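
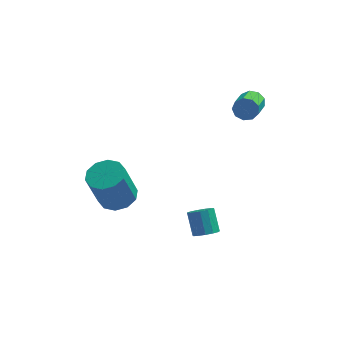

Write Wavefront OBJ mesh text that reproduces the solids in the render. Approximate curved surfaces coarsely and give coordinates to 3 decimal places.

v -2.041 0.146 -1.963
v -1.215 0.358 -1.709
v -1.653 -0.174 0.158
v -2.479 -0.386 -0.097
v -1.529 0.806 -1.655
v -1.968 0.273 0.212
v -2.039 1.002 -1.719
v -2.478 0.469 0.148
v -2.55 0.871 -1.876
v -2.988 0.339 -0.009
v -2.866 0.463 -2.067
v -3.304 -0.069 -0.2
v -2.867 -0.066 -2.218
v -3.305 -0.598 -0.351
v -2.552 -0.513 -2.272
v -2.991 -1.046 -0.405
v -2.042 -0.709 -2.208
v -2.481 -1.242 -0.341
v -1.532 -0.579 -2.051
v -1.97 -1.111 -0.184
v -1.216 -0.171 -1.86
v -1.654 -0.703 0.007
v 3.339 4.271 1.444
v 3.663 4.045 0.992
v 3.484 2.684 1.543
v 3.161 2.909 1.996
v 3.908 4.141 1.307
v 3.73 2.779 1.858
v 3.888 4.297 1.686
v 3.709 2.935 2.237
v 3.611 4.441 1.952
v 3.432 3.079 2.503
v 3.207 4.505 1.98
v 3.028 3.143 2.532
v 2.864 4.46 1.758
v 2.686 3.098 2.31
v 2.744 4.327 1.389
v 2.566 2.965 1.941
v 2.903 4.167 1.046
v 2.724 2.805 1.597
v 3.265 4.056 0.889
v 3.087 2.694 1.44
v 1.748 0.241 -4.309
v 2.318 0.421 -4.25
v 2.002 1.118 -3.313
v 1.432 0.939 -3.371
v 2.17 0.639 -4.462
v 1.854 1.336 -3.525
v 1.889 0.731 -4.625
v 1.573 1.428 -3.688
v 1.563 0.668 -4.688
v 1.247 1.365 -3.751
v 1.296 0.469 -4.63
v 0.98 1.166 -3.693
v 1.172 0.198 -4.471
v 0.856 0.895 -3.533
v 1.231 -0.059 -4.259
v 0.915 0.638 -3.322
v 1.454 -0.221 -4.064
v 1.138 0.476 -3.126
v 1.771 -0.236 -3.946
v 1.455 0.461 -3.009
v 2.08 -0.099 -3.943
v 1.764 0.598 -3.006
v 2.284 0.145 -4.056
v 1.968 0.843 -3.119
f 2 1 5
f 2 5 3
f 3 5 6
f 3 6 4
f 5 1 7
f 5 7 6
f 6 7 8
f 6 8 4
f 7 1 9
f 7 9 8
f 8 9 10
f 8 10 4
f 9 1 11
f 9 11 10
f 10 11 12
f 10 12 4
f 11 1 13
f 11 13 12
f 12 13 14
f 12 14 4
f 13 1 15
f 13 15 14
f 14 15 16
f 14 16 4
f 15 1 17
f 15 17 16
f 16 17 18
f 16 18 4
f 17 1 19
f 17 19 18
f 18 19 20
f 18 20 4
f 19 1 21
f 19 21 20
f 20 21 22
f 20 22 4
f 21 1 2
f 21 2 22
f 22 2 3
f 22 3 4
f 24 23 27
f 24 27 25
f 25 27 28
f 25 28 26
f 27 23 29
f 27 29 28
f 28 29 30
f 28 30 26
f 29 23 31
f 29 31 30
f 30 31 32
f 30 32 26
f 31 23 33
f 31 33 32
f 32 33 34
f 32 34 26
f 33 23 35
f 33 35 34
f 34 35 36
f 34 36 26
f 35 23 37
f 35 37 36
f 36 37 38
f 36 38 26
f 37 23 39
f 37 39 38
f 38 39 40
f 38 40 26
f 39 23 41
f 39 41 40
f 40 41 42
f 40 42 26
f 41 23 24
f 41 24 42
f 42 24 25
f 42 25 26
f 44 43 47
f 44 47 45
f 45 47 48
f 45 48 46
f 47 43 49
f 47 49 48
f 48 49 50
f 48 50 46
f 49 43 51
f 49 51 50
f 50 51 52
f 50 52 46
f 51 43 53
f 51 53 52
f 52 53 54
f 52 54 46
f 53 43 55
f 53 55 54
f 54 55 56
f 54 56 46
f 55 43 57
f 55 57 56
f 56 57 58
f 56 58 46
f 57 43 59
f 57 59 58
f 58 59 60
f 58 60 46
f 59 43 61
f 59 61 60
f 60 61 62
f 60 62 46
f 61 43 63
f 61 63 62
f 62 63 64
f 62 64 46
f 63 43 65
f 63 65 64
f 64 65 66
f 64 66 46
f 65 43 44
f 65 44 66
f 66 44 45
f 66 45 46



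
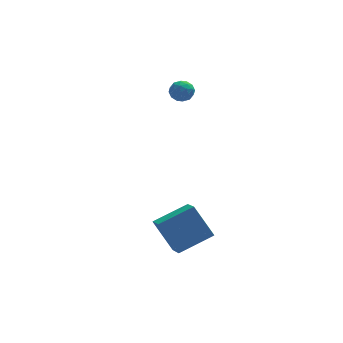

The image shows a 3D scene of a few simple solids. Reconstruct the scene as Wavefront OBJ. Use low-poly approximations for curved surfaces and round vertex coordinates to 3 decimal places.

v -1.691 -4.16 -4.456
v -2.602 -3.364 -2.74
v -1.801 -2.907 -5.095
v -2.712 -2.112 -3.378
v 0.212 -3.608 -3.702
v -0.699 -2.813 -1.985
v 0.102 -2.356 -4.34
v -0.809 -1.56 -2.624
v -0.488 4.445 2.921
v 0.042 4.05 3.244
v -0.542 3.65 2.036
v -0.012 3.255 2.359
v -0.679 3.297 2.667
v -0.646 3.789 3.214
v 0.146 3.911 2.066
v 0.179 4.403 2.613
v 0.434 3.72 2.716
v -0.076 3.341 3.087
v -0.424 4.359 2.193
v -0.934 3.98 2.564
v -0.219 4.317 3.16
v -0.281 3.383 2.12
v -0.673 3.408 2.301
v -0.362 3.175 2.491
v -0.623 4.164 3.142
v -0.311 3.932 3.333
v -0.735 3.489 2.993
v -0.189 3.768 1.947
v 0.123 3.536 2.138
v -0.138 4.525 2.789
v 0.173 4.292 2.979
v 0.235 4.211 2.287
v 0.323 3.891 3.04
v 0.292 3.424 2.52
v 0.385 3.809 2.347
v 0.404 4.098 2.669
v 0.024 3.668 3.258
v -0.008 3.201 2.738
v -0.4 3.226 2.919
v -0.381 3.515 3.24
v 0.254 3.474 2.948
v -0.492 4.499 2.542
v -0.524 4.032 2.022
v -0.119 4.185 2.04
v -0.1 4.474 2.361
v -0.792 4.276 2.76
v -0.823 3.809 2.24
v -0.904 3.602 2.611
v -0.885 3.891 2.933
v -0.754 4.226 2.332
f 2 4 1
f 5 2 1
f 1 4 3
f 3 5 1
f 2 8 4
f 6 2 5
f 6 8 2
f 4 8 3
f 7 5 3
f 3 8 7
f 7 6 5
f 8 6 7
f 9 46 25
f 46 20 49
f 25 49 14
f 46 49 25
f 9 25 21
f 25 14 26
f 21 26 10
f 25 26 21
f 9 21 30
f 21 10 31
f 30 31 16
f 21 31 30
f 9 30 42
f 30 16 45
f 42 45 19
f 30 45 42
f 9 42 46
f 42 19 50
f 46 50 20
f 42 50 46
f 10 26 37
f 26 14 40
f 37 40 18
f 26 40 37
f 14 49 27
f 49 20 48
f 27 48 13
f 49 48 27
f 20 50 47
f 50 19 43
f 47 43 11
f 50 43 47
f 19 45 44
f 45 16 32
f 44 32 15
f 45 32 44
f 16 31 36
f 31 10 33
f 36 33 17
f 31 33 36
f 12 38 24
f 38 18 39
f 24 39 13
f 38 39 24
f 12 24 22
f 24 13 23
f 22 23 11
f 24 23 22
f 12 22 29
f 22 11 28
f 29 28 15
f 22 28 29
f 12 29 34
f 29 15 35
f 34 35 17
f 29 35 34
f 12 34 38
f 34 17 41
f 38 41 18
f 34 41 38
f 13 39 27
f 39 18 40
f 27 40 14
f 39 40 27
f 11 23 47
f 23 13 48
f 47 48 20
f 23 48 47
f 15 28 44
f 28 11 43
f 44 43 19
f 28 43 44
f 17 35 36
f 35 15 32
f 36 32 16
f 35 32 36
f 18 41 37
f 41 17 33
f 37 33 10
f 41 33 37



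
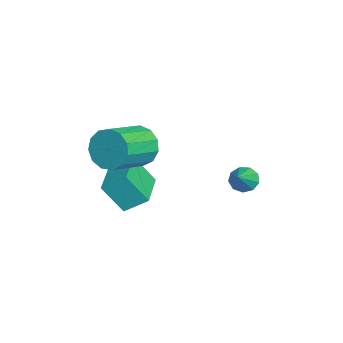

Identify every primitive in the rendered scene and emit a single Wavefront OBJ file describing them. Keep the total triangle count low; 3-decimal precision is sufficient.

v -2.744 4.036 -2.76
v -2.317 4.458 -3.158
v -1.596 3.744 -1.84
v -2.534 4.723 -2.804
v -2.849 4.666 -2.43
v -3.115 4.314 -2.21
v -3.207 3.832 -2.248
v -3.082 3.445 -2.526
v -2.799 3.334 -2.913
v -2.49 3.552 -3.229
v -2.3 3.996 -3.326
v -4.353 -2.165 -3.142
v -4.258 -1.023 -2.338
v -4.232 -1.15 -4.599
v -4.137 -0.008 -3.795
v -2.183 -2.372 -3.105
v -2.088 -1.23 -2.301
v -2.062 -1.357 -4.562
v -1.967 -0.215 -3.758
v -0.544 -0.553 0.777
v 0.038 -0.341 -0.133
v 1.586 -1.554 0.574
v 1.004 -1.767 1.483
v 0.192 0.096 0.279
v 1.74 -1.117 0.986
v 0.112 0.326 0.849
v 1.66 -0.887 1.556
v -0.176 0.278 1.396
v 1.373 -0.935 2.103
v -0.58 -0.035 1.746
v 0.968 -1.248 2.453
v -0.974 -0.512 1.788
v 0.575 -1.725 2.495
v -1.231 -1.002 1.51
v 0.318 -2.215 2.217
v -1.269 -1.35 0.998
v 0.279 -2.563 1.705
v -1.078 -1.445 0.416
v 0.47 -2.658 1.123
v -0.717 -1.257 -0.051
v 0.831 -2.47 0.656
v -0.301 -0.845 -0.256
v 1.247 -2.058 0.451
f 2 1 4
f 2 4 3
f 4 1 5
f 4 5 3
f 5 1 6
f 5 6 3
f 6 1 7
f 6 7 3
f 7 1 8
f 7 8 3
f 8 1 9
f 8 9 3
f 9 1 10
f 9 10 3
f 10 1 11
f 10 11 3
f 11 1 2
f 11 2 3
f 13 15 12
f 16 13 12
f 12 15 14
f 14 16 12
f 13 19 15
f 17 13 16
f 17 19 13
f 15 19 14
f 18 16 14
f 14 19 18
f 18 17 16
f 19 17 18
f 21 20 24
f 21 24 22
f 22 24 25
f 22 25 23
f 24 20 26
f 24 26 25
f 25 26 27
f 25 27 23
f 26 20 28
f 26 28 27
f 27 28 29
f 27 29 23
f 28 20 30
f 28 30 29
f 29 30 31
f 29 31 23
f 30 20 32
f 30 32 31
f 31 32 33
f 31 33 23
f 32 20 34
f 32 34 33
f 33 34 35
f 33 35 23
f 34 20 36
f 34 36 35
f 35 36 37
f 35 37 23
f 36 20 38
f 36 38 37
f 37 38 39
f 37 39 23
f 38 20 40
f 38 40 39
f 39 40 41
f 39 41 23
f 40 20 42
f 40 42 41
f 41 42 43
f 41 43 23
f 42 20 21
f 42 21 43
f 43 21 22
f 43 22 23



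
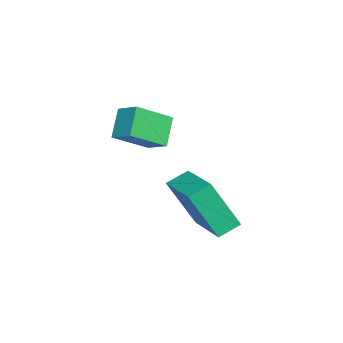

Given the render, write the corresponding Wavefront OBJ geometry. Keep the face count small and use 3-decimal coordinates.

v -1.568 -3.849 0.519
v -2.418 -3.711 1.48
v -2.346 -2.686 -0.336
v -3.196 -2.548 0.625
v -0.984 -3.152 0.935
v -1.834 -3.014 1.896
v -1.762 -1.989 0.08
v -2.612 -1.851 1.041
v 0.573 -0.81 -2.277
v 0.655 -1.79 -0.4
v 0.145 -0.116 -1.896
v 0.227 -1.096 -0.018
v 2.313 0.056 -1.902
v 2.395 -0.924 -0.024
v 1.885 0.75 -1.52
v 1.967 -0.23 0.357
f 2 4 1
f 5 2 1
f 1 4 3
f 3 5 1
f 2 8 4
f 6 2 5
f 6 8 2
f 4 8 3
f 7 5 3
f 3 8 7
f 7 6 5
f 8 6 7
f 10 12 9
f 13 10 9
f 9 12 11
f 11 13 9
f 10 16 12
f 14 10 13
f 14 16 10
f 12 16 11
f 15 13 11
f 11 16 15
f 15 14 13
f 16 14 15



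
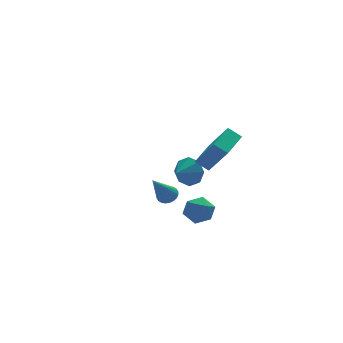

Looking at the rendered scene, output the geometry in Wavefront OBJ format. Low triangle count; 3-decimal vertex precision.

v -0.034 -4.017 3.471
v -0.618 -3.544 3.965
v -0.652 -2.968 1.735
v -1.236 -2.495 2.23
v 1.216 -2.785 3.77
v 0.632 -2.312 4.265
v 0.598 -1.736 2.035
v 0.014 -1.263 2.529
v -1.009 -0.092 -3.156
v -0.39 0.456 -3.638
v 0.17 -0.796 -2.442
v 0.789 -0.248 -2.924
v 0.227 0.141 -2.254
v -0.502 0.576 -2.696
v 0.282 -0.916 -3.384
v -0.447 -0.481 -3.826
v 0.408 -0.054 -3.779
v 0.374 0.599 -3.081
v -0.594 -0.939 -2.999
v -0.628 -0.286 -2.301
v -2.834 -2.81 0.276
v -2.581 -2.376 0.604
v -3.866 -3.47 1.944
v -2.774 -2.269 0.527
v -2.976 -2.243 0.412
v -3.157 -2.304 0.276
v -3.288 -2.442 0.14
v -3.351 -2.636 0.025
v -3.334 -2.856 -0.052
v -3.242 -3.07 -0.079
v -3.087 -3.244 -0.053
v -2.894 -3.351 0.024
v -2.692 -3.377 0.139
v -2.511 -3.316 0.275
v -2.38 -3.178 0.411
v -2.317 -2.984 0.527
v -2.334 -2.763 0.604
v -2.426 -2.55 0.631
v 0.877 4.001 -2.586
v 1.394 3.753 -1.754
v -0.117 3.379 -2.154
v 1.01 4.42 -1.677
v 0.549 4.841 -2.132
v 0.28 4.77 -2.853
v 0.361 4.248 -3.418
v 0.744 3.582 -3.495
v 1.206 3.161 -3.04
v 1.475 3.232 -2.319
f 2 4 1
f 5 2 1
f 1 4 3
f 3 5 1
f 2 8 4
f 6 2 5
f 6 8 2
f 4 8 3
f 7 5 3
f 3 8 7
f 7 6 5
f 8 6 7
f 9 20 14
f 9 14 10
f 9 10 16
f 9 16 19
f 9 19 20
f 10 14 18
f 14 20 13
f 20 19 11
f 19 16 15
f 16 10 17
f 12 18 13
f 12 13 11
f 12 11 15
f 12 15 17
f 12 17 18
f 13 18 14
f 11 13 20
f 15 11 19
f 17 15 16
f 18 17 10
f 22 21 24
f 22 24 23
f 24 21 25
f 24 25 23
f 25 21 26
f 25 26 23
f 26 21 27
f 26 27 23
f 27 21 28
f 27 28 23
f 28 21 29
f 28 29 23
f 29 21 30
f 29 30 23
f 30 21 31
f 30 31 23
f 31 21 32
f 31 32 23
f 32 21 33
f 32 33 23
f 33 21 34
f 33 34 23
f 34 21 35
f 34 35 23
f 35 21 36
f 35 36 23
f 36 21 37
f 36 37 23
f 37 21 38
f 37 38 23
f 38 21 22
f 38 22 23
f 40 39 42
f 40 42 41
f 42 39 43
f 42 43 41
f 43 39 44
f 43 44 41
f 44 39 45
f 44 45 41
f 45 39 46
f 45 46 41
f 46 39 47
f 46 47 41
f 47 39 48
f 47 48 41
f 48 39 40
f 48 40 41



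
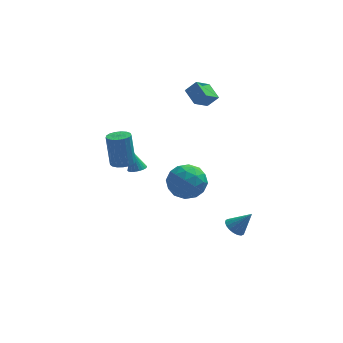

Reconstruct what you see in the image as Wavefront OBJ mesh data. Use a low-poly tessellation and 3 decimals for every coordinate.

v -1.332 3.522 -2.749
v -0.78 3.488 -2.611
v -1.628 3.918 -1.471
v -0.799 3.712 -2.684
v -0.909 3.904 -2.77
v -1.093 4.029 -2.851
v -1.318 4.067 -2.915
v -1.546 4.011 -2.95
v -1.736 3.87 -2.95
v -1.857 3.669 -2.916
v -1.887 3.442 -2.852
v -1.821 3.229 -2.771
v -1.671 3.067 -2.686
v -1.462 2.984 -2.612
v -1.23 2.993 -2.561
v -1.016 3.094 -2.543
v -0.857 3.269 -2.561
v 1.825 2.864 3.006
v 1.375 3.836 3.477
v 2.616 3.564 2.319
v 2.166 4.536 2.79
v 2.454 2.824 3.69
v 2.004 3.796 4.161
v 3.245 3.524 3.003
v 2.795 4.496 3.474
v 0.509 3.152 -3.652
v 1.647 3.626 -3.442
v 1.153 1.334 -3.038
v 2.291 1.808 -2.828
v 1.33 2.143 -2.101
v 0.931 3.267 -2.481
v 1.869 1.693 -3.999
v 1.47 2.817 -4.379
v 2.488 2.725 -3.656
v 2.154 3.003 -2.483
v 0.646 1.957 -3.997
v 0.312 2.235 -2.824
v 1.021 3.549 -3.601
v 1.779 1.411 -2.879
v 1.213 1.608 -2.452
v 1.883 1.887 -2.328
v 0.601 3.338 -3.036
v 1.27 3.617 -2.912
v 1.083 2.745 -2.124
v 1.53 1.343 -3.568
v 2.199 1.622 -3.444
v 0.917 3.073 -4.152
v 1.587 3.352 -4.028
v 1.717 2.215 -4.356
v 2.184 3.298 -3.604
v 2.563 2.229 -3.242
v 2.315 2.161 -3.931
v 2.081 2.822 -4.154
v 1.989 3.461 -2.914
v 2.367 2.393 -2.553
v 1.802 2.59 -2.125
v 1.568 3.25 -2.349
v 2.483 2.931 -3.04
v 0.433 2.567 -3.927
v 0.811 1.499 -3.566
v 1.232 1.71 -4.131
v 0.998 2.37 -4.355
v 0.237 2.731 -3.238
v 0.616 1.662 -2.876
v 0.719 2.138 -2.326
v 0.485 2.799 -2.549
v 0.317 2.029 -3.44
v 3.45 -3.908 -2.229
v 3.927 -3.631 -2.591
v 4.33 -3.992 -1.131
v 3.795 -3.399 -2.467
v 3.595 -3.268 -2.297
v 3.366 -3.264 -2.113
v 3.154 -3.388 -1.952
v 3 -3.614 -1.846
v 2.935 -3.899 -1.816
v 2.972 -4.186 -1.867
v 3.104 -4.418 -1.991
v 3.304 -4.549 -2.161
v 3.533 -4.553 -2.345
v 3.746 -4.429 -2.506
v 3.899 -4.202 -2.612
v 3.964 -3.917 -2.642
v -2.179 2.265 -1.297
v -1.505 2.518 -1.283
v -1.707 2.948 0.691
v -2.381 2.695 0.677
v -1.696 2.794 -1.363
v -1.897 3.224 0.611
v -1.997 2.949 -1.427
v -2.198 3.379 0.547
v -2.339 2.948 -1.462
v -2.541 3.377 0.512
v -2.646 2.79 -1.458
v -2.847 3.219 0.515
v -2.845 2.511 -1.418
v -3.046 2.941 0.556
v -2.892 2.177 -1.35
v -3.093 2.606 0.624
v -2.776 1.863 -1.27
v -2.977 2.292 0.704
v -2.523 1.641 -1.196
v -2.724 2.07 0.778
v -2.191 1.562 -1.145
v -2.392 1.991 0.829
v -1.857 1.644 -1.129
v -2.058 2.073 0.845
v -1.597 1.869 -1.151
v -1.798 2.298 0.823
v -1.47 2.184 -1.207
v -1.671 2.613 0.767
f 2 1 4
f 2 4 3
f 4 1 5
f 4 5 3
f 5 1 6
f 5 6 3
f 6 1 7
f 6 7 3
f 7 1 8
f 7 8 3
f 8 1 9
f 8 9 3
f 9 1 10
f 9 10 3
f 10 1 11
f 10 11 3
f 11 1 12
f 11 12 3
f 12 1 13
f 12 13 3
f 13 1 14
f 13 14 3
f 14 1 15
f 14 15 3
f 15 1 16
f 15 16 3
f 16 1 17
f 16 17 3
f 17 1 2
f 17 2 3
f 19 21 18
f 22 19 18
f 18 21 20
f 20 22 18
f 19 25 21
f 23 19 22
f 23 25 19
f 21 25 20
f 24 22 20
f 20 25 24
f 24 23 22
f 25 23 24
f 26 63 42
f 63 37 66
f 42 66 31
f 63 66 42
f 26 42 38
f 42 31 43
f 38 43 27
f 42 43 38
f 26 38 47
f 38 27 48
f 47 48 33
f 38 48 47
f 26 47 59
f 47 33 62
f 59 62 36
f 47 62 59
f 26 59 63
f 59 36 67
f 63 67 37
f 59 67 63
f 27 43 54
f 43 31 57
f 54 57 35
f 43 57 54
f 31 66 44
f 66 37 65
f 44 65 30
f 66 65 44
f 37 67 64
f 67 36 60
f 64 60 28
f 67 60 64
f 36 62 61
f 62 33 49
f 61 49 32
f 62 49 61
f 33 48 53
f 48 27 50
f 53 50 34
f 48 50 53
f 29 55 41
f 55 35 56
f 41 56 30
f 55 56 41
f 29 41 39
f 41 30 40
f 39 40 28
f 41 40 39
f 29 39 46
f 39 28 45
f 46 45 32
f 39 45 46
f 29 46 51
f 46 32 52
f 51 52 34
f 46 52 51
f 29 51 55
f 51 34 58
f 55 58 35
f 51 58 55
f 30 56 44
f 56 35 57
f 44 57 31
f 56 57 44
f 28 40 64
f 40 30 65
f 64 65 37
f 40 65 64
f 32 45 61
f 45 28 60
f 61 60 36
f 45 60 61
f 34 52 53
f 52 32 49
f 53 49 33
f 52 49 53
f 35 58 54
f 58 34 50
f 54 50 27
f 58 50 54
f 69 68 71
f 69 71 70
f 71 68 72
f 71 72 70
f 72 68 73
f 72 73 70
f 73 68 74
f 73 74 70
f 74 68 75
f 74 75 70
f 75 68 76
f 75 76 70
f 76 68 77
f 76 77 70
f 77 68 78
f 77 78 70
f 78 68 79
f 78 79 70
f 79 68 80
f 79 80 70
f 80 68 81
f 80 81 70
f 81 68 82
f 81 82 70
f 82 68 83
f 82 83 70
f 83 68 69
f 83 69 70
f 85 84 88
f 85 88 86
f 86 88 89
f 86 89 87
f 88 84 90
f 88 90 89
f 89 90 91
f 89 91 87
f 90 84 92
f 90 92 91
f 91 92 93
f 91 93 87
f 92 84 94
f 92 94 93
f 93 94 95
f 93 95 87
f 94 84 96
f 94 96 95
f 95 96 97
f 95 97 87
f 96 84 98
f 96 98 97
f 97 98 99
f 97 99 87
f 98 84 100
f 98 100 99
f 99 100 101
f 99 101 87
f 100 84 102
f 100 102 101
f 101 102 103
f 101 103 87
f 102 84 104
f 102 104 103
f 103 104 105
f 103 105 87
f 104 84 106
f 104 106 105
f 105 106 107
f 105 107 87
f 106 84 108
f 106 108 107
f 107 108 109
f 107 109 87
f 108 84 110
f 108 110 109
f 109 110 111
f 109 111 87
f 110 84 85
f 110 85 111
f 111 85 86
f 111 86 87



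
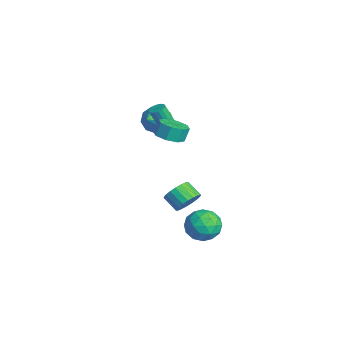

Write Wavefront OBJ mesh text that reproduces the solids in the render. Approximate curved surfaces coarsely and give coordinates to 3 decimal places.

v -2.132 -1.363 1.809
v -1.782 -0.979 2.018
v -2.019 -1.652 3.659
v -2.368 -2.037 3.451
v -2.022 -0.861 2.031
v -2.259 -1.534 3.673
v -2.288 -0.858 1.994
v -2.524 -1.532 3.635
v -2.518 -0.971 1.915
v -2.754 -1.645 3.556
v -2.659 -1.174 1.811
v -2.895 -1.848 3.452
v -2.679 -1.42 1.707
v -2.916 -2.094 3.348
v -2.574 -1.653 1.626
v -2.811 -2.327 3.268
v -2.368 -1.82 1.588
v -2.605 -2.494 3.229
v -2.108 -1.882 1.6
v -2.344 -2.556 3.241
v -1.853 -1.825 1.66
v -2.089 -2.499 3.301
v -1.662 -1.662 1.754
v -1.898 -2.336 3.396
v -1.578 -1.431 1.861
v -1.815 -2.105 3.503
v -1.622 -1.184 1.956
v -1.858 -1.858 3.598
v 2.033 -0.139 -4.062
v 3.011 0.179 -4.757
v 3.149 -1.519 -3.123
v 4.127 -1.201 -3.818
v 3.691 -0.414 -2.963
v 3.001 0.439 -3.544
v 3.159 -1.779 -4.336
v 2.469 -0.926 -4.917
v 3.707 -0.835 -4.926
v 4.036 0.009 -4.077
v 2.124 -1.349 -3.803
v 2.453 -0.505 -2.954
v 2.425 0.141 -4.492
v 3.735 -1.481 -3.388
v 3.479 -1.019 -2.886
v 4.054 -0.832 -3.294
v 2.419 0.294 -3.779
v 2.993 0.481 -4.187
v 3.393 0.132 -3.133
v 3.167 -1.821 -3.693
v 3.741 -1.634 -4.101
v 2.106 -0.508 -4.586
v 2.681 -0.321 -4.994
v 2.767 -1.472 -4.747
v 3.408 -0.268 -5
v 4.064 -1.079 -4.448
v 3.495 -1.419 -4.753
v 3.09 -0.917 -5.094
v 3.601 0.228 -4.501
v 4.257 -0.583 -3.949
v 4.001 -0.121 -3.447
v 3.595 0.381 -3.788
v 4.01 -0.368 -4.6
v 1.903 -0.757 -3.931
v 2.559 -1.568 -3.379
v 2.565 -1.721 -4.092
v 2.159 -1.219 -4.433
v 2.096 -0.261 -3.432
v 2.752 -1.072 -2.88
v 3.07 -0.423 -2.786
v 2.665 0.079 -3.127
v 2.15 -0.972 -3.28
v -0.281 -1.86 2.132
v 0.236 -1.027 1.887
v 0.078 -0.648 2.843
v -0.439 -1.48 3.088
v -0.519 -0.961 1.736
v -0.677 -0.582 2.692
v -1.135 -1.422 1.818
v -1.293 -1.043 2.773
v -1.251 -2.139 2.083
v -1.408 -1.759 3.038
v -0.798 -2.692 2.377
v -0.956 -2.313 3.333
v -0.043 -2.758 2.528
v -0.201 -2.379 3.484
v 0.573 -2.297 2.447
v 0.415 -1.918 3.402
v 0.688 -1.581 2.182
v 0.531 -1.201 3.137
v 4.245 -1.935 -0.825
v 4.882 -2.478 -0.398
v 4.012 -2.988 0.252
v 3.375 -2.445 -0.175
v 4.873 -2.165 -0.164
v 4.003 -2.675 0.486
v 4.755 -1.812 -0.045
v 3.885 -2.321 0.605
v 4.549 -1.48 -0.061
v 3.679 -1.99 0.589
v 4.291 -1.227 -0.209
v 3.42 -1.736 0.441
v 4.024 -1.096 -0.463
v 3.154 -1.606 0.187
v 3.796 -1.111 -0.78
v 2.926 -1.62 -0.13
v 3.646 -1.268 -1.105
v 2.775 -1.777 -0.455
v 3.599 -1.54 -1.381
v 2.728 -2.05 -0.731
v 3.664 -1.881 -1.561
v 2.793 -2.39 -0.911
v 3.829 -2.231 -1.614
v 2.959 -2.741 -0.964
v 4.067 -2.53 -1.531
v 3.196 -3.04 -0.881
v 4.335 -2.726 -1.325
v 3.464 -3.236 -0.675
v 4.588 -2.786 -1.033
v 3.717 -3.295 -0.383
v 4.781 -2.698 -0.705
v 3.911 -3.207 -0.055
v -4.678 -1.424 0.899
v -4.026 -0.563 0.892
v -3.302 -2.456 1.941
v -4.463 -0.544 1.487
v -5 -0.937 1.807
v -5.387 -1.558 1.703
v -5.441 -2.116 1.222
v -5.139 -2.351 0.59
v -4.62 -2.152 0.103
v -4.129 -1.612 -0.012
v -3.894 -0.985 0.3
f 2 1 5
f 2 5 3
f 3 5 6
f 3 6 4
f 5 1 7
f 5 7 6
f 6 7 8
f 6 8 4
f 7 1 9
f 7 9 8
f 8 9 10
f 8 10 4
f 9 1 11
f 9 11 10
f 10 11 12
f 10 12 4
f 11 1 13
f 11 13 12
f 12 13 14
f 12 14 4
f 13 1 15
f 13 15 14
f 14 15 16
f 14 16 4
f 15 1 17
f 15 17 16
f 16 17 18
f 16 18 4
f 17 1 19
f 17 19 18
f 18 19 20
f 18 20 4
f 19 1 21
f 19 21 20
f 20 21 22
f 20 22 4
f 21 1 23
f 21 23 22
f 22 23 24
f 22 24 4
f 23 1 25
f 23 25 24
f 24 25 26
f 24 26 4
f 25 1 27
f 25 27 26
f 26 27 28
f 26 28 4
f 27 1 2
f 27 2 28
f 28 2 3
f 28 3 4
f 29 66 45
f 66 40 69
f 45 69 34
f 66 69 45
f 29 45 41
f 45 34 46
f 41 46 30
f 45 46 41
f 29 41 50
f 41 30 51
f 50 51 36
f 41 51 50
f 29 50 62
f 50 36 65
f 62 65 39
f 50 65 62
f 29 62 66
f 62 39 70
f 66 70 40
f 62 70 66
f 30 46 57
f 46 34 60
f 57 60 38
f 46 60 57
f 34 69 47
f 69 40 68
f 47 68 33
f 69 68 47
f 40 70 67
f 70 39 63
f 67 63 31
f 70 63 67
f 39 65 64
f 65 36 52
f 64 52 35
f 65 52 64
f 36 51 56
f 51 30 53
f 56 53 37
f 51 53 56
f 32 58 44
f 58 38 59
f 44 59 33
f 58 59 44
f 32 44 42
f 44 33 43
f 42 43 31
f 44 43 42
f 32 42 49
f 42 31 48
f 49 48 35
f 42 48 49
f 32 49 54
f 49 35 55
f 54 55 37
f 49 55 54
f 32 54 58
f 54 37 61
f 58 61 38
f 54 61 58
f 33 59 47
f 59 38 60
f 47 60 34
f 59 60 47
f 31 43 67
f 43 33 68
f 67 68 40
f 43 68 67
f 35 48 64
f 48 31 63
f 64 63 39
f 48 63 64
f 37 55 56
f 55 35 52
f 56 52 36
f 55 52 56
f 38 61 57
f 61 37 53
f 57 53 30
f 61 53 57
f 72 71 75
f 72 75 73
f 73 75 76
f 73 76 74
f 75 71 77
f 75 77 76
f 76 77 78
f 76 78 74
f 77 71 79
f 77 79 78
f 78 79 80
f 78 80 74
f 79 71 81
f 79 81 80
f 80 81 82
f 80 82 74
f 81 71 83
f 81 83 82
f 82 83 84
f 82 84 74
f 83 71 85
f 83 85 84
f 84 85 86
f 84 86 74
f 85 71 87
f 85 87 86
f 86 87 88
f 86 88 74
f 87 71 72
f 87 72 88
f 88 72 73
f 88 73 74
f 90 89 93
f 90 93 91
f 91 93 94
f 91 94 92
f 93 89 95
f 93 95 94
f 94 95 96
f 94 96 92
f 95 89 97
f 95 97 96
f 96 97 98
f 96 98 92
f 97 89 99
f 97 99 98
f 98 99 100
f 98 100 92
f 99 89 101
f 99 101 100
f 100 101 102
f 100 102 92
f 101 89 103
f 101 103 102
f 102 103 104
f 102 104 92
f 103 89 105
f 103 105 104
f 104 105 106
f 104 106 92
f 105 89 107
f 105 107 106
f 106 107 108
f 106 108 92
f 107 89 109
f 107 109 108
f 108 109 110
f 108 110 92
f 109 89 111
f 109 111 110
f 110 111 112
f 110 112 92
f 111 89 113
f 111 113 112
f 112 113 114
f 112 114 92
f 113 89 115
f 113 115 114
f 114 115 116
f 114 116 92
f 115 89 117
f 115 117 116
f 116 117 118
f 116 118 92
f 117 89 119
f 117 119 118
f 118 119 120
f 118 120 92
f 119 89 90
f 119 90 120
f 120 90 91
f 120 91 92
f 122 121 124
f 122 124 123
f 124 121 125
f 124 125 123
f 125 121 126
f 125 126 123
f 126 121 127
f 126 127 123
f 127 121 128
f 127 128 123
f 128 121 129
f 128 129 123
f 129 121 130
f 129 130 123
f 130 121 131
f 130 131 123
f 131 121 122
f 131 122 123



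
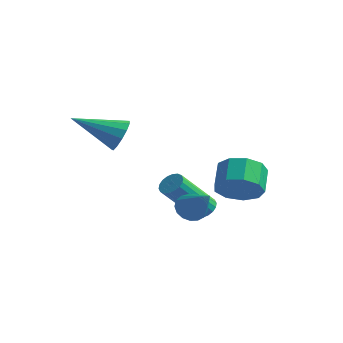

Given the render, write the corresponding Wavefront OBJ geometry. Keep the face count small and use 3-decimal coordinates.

v 2.066 -0.762 -2.261
v 2.49 -1.116 -1.501
v 2.058 -0.252 -0.858
v 1.634 0.102 -1.619
v 2.881 -0.7 -1.797
v 2.449 0.164 -1.154
v 2.891 -0.313 -2.31
v 2.458 0.551 -1.667
v 2.515 -0.136 -2.801
v 2.082 0.728 -2.158
v 1.929 -0.252 -3.039
v 1.497 0.612 -2.396
v 1.407 -0.606 -2.913
v 0.975 0.257 -2.271
v 1.194 -1.034 -2.483
v 0.762 -0.17 -1.84
v 1.389 -1.334 -1.948
v 0.957 -0.47 -1.306
v 1.9 -1.366 -1.56
v 1.468 -0.502 -0.918
v -1.696 -2.789 0.248
v -1.213 -3.081 0.742
v -3.184 -3.791 1.112
v -1.356 -2.722 0.913
v -1.607 -2.384 0.873
v -1.886 -2.175 0.634
v -2.105 -2.161 0.273
v -2.194 -2.347 -0.096
v -2.126 -2.673 -0.356
v -1.921 -3.036 -0.424
v -1.644 -3.321 -0.278
v -1.385 -3.437 0.034
v -1.224 -3.348 0.414
v 1.676 -3.237 -2.276
v 1.91 -3.636 -2.703
v 2.804 -3.743 -1.184
v 2.067 -3.383 -2.748
v 2.134 -3.096 -2.684
v 2.097 -2.841 -2.528
v 1.963 -2.677 -2.313
v 1.763 -2.641 -2.09
v 1.543 -2.742 -1.91
v 1.354 -2.956 -1.813
v 1.238 -3.234 -1.823
v 1.223 -3.513 -1.936
v 1.311 -3.729 -2.128
v 1.483 -3.832 -2.353
v 1.699 -3.798 -2.561
v 0.669 -0.915 -3.531
v 1.079 -0.73 -3.231
v 0.48 -2.001 -1.63
v 0.071 -2.185 -1.929
v 0.901 -0.578 -3.177
v 0.302 -1.849 -1.576
v 0.677 -0.493 -3.193
v 0.078 -1.764 -1.592
v 0.451 -0.491 -3.276
v -0.148 -1.762 -1.675
v 0.269 -0.573 -3.409
v -0.33 -1.844 -1.808
v 0.166 -0.723 -3.567
v -0.433 -1.994 -1.966
v 0.162 -0.911 -3.717
v -0.436 -2.181 -2.116
v 0.26 -1.099 -3.83
v -0.339 -2.37 -2.229
v 0.438 -1.251 -3.884
v -0.161 -2.522 -2.283
v 0.662 -1.336 -3.868
v 0.063 -2.607 -2.267
v 0.888 -1.338 -3.785
v 0.289 -2.609 -2.184
v 1.07 -1.256 -3.652
v 0.471 -2.527 -2.051
v 1.173 -1.106 -3.494
v 0.574 -2.377 -1.893
v 1.176 -0.919 -3.344
v 0.578 -2.189 -1.743
f 2 1 5
f 2 5 3
f 3 5 6
f 3 6 4
f 5 1 7
f 5 7 6
f 6 7 8
f 6 8 4
f 7 1 9
f 7 9 8
f 8 9 10
f 8 10 4
f 9 1 11
f 9 11 10
f 10 11 12
f 10 12 4
f 11 1 13
f 11 13 12
f 12 13 14
f 12 14 4
f 13 1 15
f 13 15 14
f 14 15 16
f 14 16 4
f 15 1 17
f 15 17 16
f 16 17 18
f 16 18 4
f 17 1 19
f 17 19 18
f 18 19 20
f 18 20 4
f 19 1 2
f 19 2 20
f 20 2 3
f 20 3 4
f 22 21 24
f 22 24 23
f 24 21 25
f 24 25 23
f 25 21 26
f 25 26 23
f 26 21 27
f 26 27 23
f 27 21 28
f 27 28 23
f 28 21 29
f 28 29 23
f 29 21 30
f 29 30 23
f 30 21 31
f 30 31 23
f 31 21 32
f 31 32 23
f 32 21 33
f 32 33 23
f 33 21 22
f 33 22 23
f 35 34 37
f 35 37 36
f 37 34 38
f 37 38 36
f 38 34 39
f 38 39 36
f 39 34 40
f 39 40 36
f 40 34 41
f 40 41 36
f 41 34 42
f 41 42 36
f 42 34 43
f 42 43 36
f 43 34 44
f 43 44 36
f 44 34 45
f 44 45 36
f 45 34 46
f 45 46 36
f 46 34 47
f 46 47 36
f 47 34 48
f 47 48 36
f 48 34 35
f 48 35 36
f 50 49 53
f 50 53 51
f 51 53 54
f 51 54 52
f 53 49 55
f 53 55 54
f 54 55 56
f 54 56 52
f 55 49 57
f 55 57 56
f 56 57 58
f 56 58 52
f 57 49 59
f 57 59 58
f 58 59 60
f 58 60 52
f 59 49 61
f 59 61 60
f 60 61 62
f 60 62 52
f 61 49 63
f 61 63 62
f 62 63 64
f 62 64 52
f 63 49 65
f 63 65 64
f 64 65 66
f 64 66 52
f 65 49 67
f 65 67 66
f 66 67 68
f 66 68 52
f 67 49 69
f 67 69 68
f 68 69 70
f 68 70 52
f 69 49 71
f 69 71 70
f 70 71 72
f 70 72 52
f 71 49 73
f 71 73 72
f 72 73 74
f 72 74 52
f 73 49 75
f 73 75 74
f 74 75 76
f 74 76 52
f 75 49 77
f 75 77 76
f 76 77 78
f 76 78 52
f 77 49 50
f 77 50 78
f 78 50 51
f 78 51 52



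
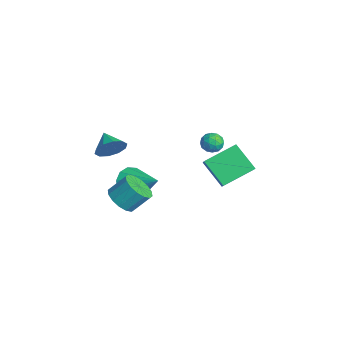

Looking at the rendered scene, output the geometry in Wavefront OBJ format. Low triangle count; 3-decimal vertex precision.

v -0.481 -2.861 2.448
v -0.183 -3.364 3.106
v -1.579 -2.879 2.932
v -0.127 -2.844 3.253
v -0.205 -2.33 3.093
v -0.39 -2.019 2.687
v -0.609 -2.03 2.189
v -0.779 -2.358 1.791
v -0.835 -2.878 1.643
v -0.756 -3.392 1.803
v -0.572 -3.703 2.209
v -0.353 -3.692 2.707
v 0.986 -2.84 -0.47
v 1.805 -3.231 -0.265
v 1.993 -2.33 0.696
v 1.174 -1.94 0.49
v 1.905 -2.897 -0.597
v 2.094 -1.997 0.364
v 1.76 -2.549 -0.895
v 1.948 -1.648 0.065
v 1.407 -2.278 -1.08
v 1.595 -1.378 -0.119
v 0.941 -2.158 -1.101
v 1.13 -1.258 -0.14
v 0.488 -2.221 -0.953
v 0.676 -1.321 0.007
v 0.167 -2.45 -0.676
v 0.355 -1.549 0.285
v 0.066 -2.783 -0.344
v 0.255 -1.883 0.617
v 0.212 -3.132 -0.045
v 0.4 -2.231 0.915
v 0.565 -3.402 0.139
v 0.753 -2.502 1.1
v 1.03 -3.522 0.16
v 1.219 -2.622 1.121
v 1.484 -3.459 0.013
v 1.672 -2.559 0.973
v -1.551 2.536 -0.796
v -0.646 2.264 0.022
v -1.696 4.376 -0.026
v -0.791 4.104 0.793
v -0.289 3.136 -1.993
v 0.616 2.864 -1.174
v -0.434 4.976 -1.222
v 0.471 4.704 -0.404
v -2.811 3.357 -0.023
v -2.536 3.769 0.448
v -1.844 2.831 -0.128
v -1.569 3.243 0.343
v -2.041 2.784 0.525
v -2.638 3.109 0.59
v -1.742 3.491 -0.27
v -2.339 3.816 -0.205
v -1.875 3.852 0.295
v -2.06 3.415 0.786
v -2.32 3.185 -0.466
v -2.505 2.748 0.025
v -2.758 3.609 0.222
v -1.622 2.991 0.098
v -1.899 2.721 0.206
v -1.737 2.963 0.482
v -2.819 3.221 0.305
v -2.657 3.463 0.582
v -2.366 2.884 0.628
v -1.723 3.137 -0.262
v -1.561 3.379 0.015
v -2.643 3.637 -0.162
v -2.481 3.879 0.114
v -2.014 3.716 -0.308
v -2.208 3.9 0.408
v -1.64 3.591 0.347
v -1.741 3.737 -0.014
v -2.093 3.928 0.024
v -2.317 3.643 0.697
v -1.748 3.334 0.636
v -2.026 3.064 0.743
v -2.377 3.255 0.781
v -1.928 3.692 0.607
v -2.632 3.266 -0.316
v -2.063 2.957 -0.377
v -2.003 3.345 -0.461
v -2.354 3.536 -0.423
v -2.74 3.009 -0.027
v -2.172 2.7 -0.088
v -2.287 2.672 0.296
v -2.639 2.863 0.334
v -2.452 2.908 -0.287
v -2.239 -1.174 -2.05
v -1.522 -1.892 -2.447
v -0.701 -0.266 -0.91
v -1.519 -1.414 -2.832
v -1.744 -0.86 -2.969
v -2.127 -0.405 -2.814
v -2.545 -0.194 -2.417
v -2.867 -0.295 -1.904
v -2.989 -0.674 -1.437
v -2.873 -1.213 -1.164
v -2.556 -1.739 -1.174
v -2.139 -2.085 -1.461
v -1.753 -2.143 -1.936
f 2 1 4
f 2 4 3
f 4 1 5
f 4 5 3
f 5 1 6
f 5 6 3
f 6 1 7
f 6 7 3
f 7 1 8
f 7 8 3
f 8 1 9
f 8 9 3
f 9 1 10
f 9 10 3
f 10 1 11
f 10 11 3
f 11 1 12
f 11 12 3
f 12 1 2
f 12 2 3
f 14 13 17
f 14 17 15
f 15 17 18
f 15 18 16
f 17 13 19
f 17 19 18
f 18 19 20
f 18 20 16
f 19 13 21
f 19 21 20
f 20 21 22
f 20 22 16
f 21 13 23
f 21 23 22
f 22 23 24
f 22 24 16
f 23 13 25
f 23 25 24
f 24 25 26
f 24 26 16
f 25 13 27
f 25 27 26
f 26 27 28
f 26 28 16
f 27 13 29
f 27 29 28
f 28 29 30
f 28 30 16
f 29 13 31
f 29 31 30
f 30 31 32
f 30 32 16
f 31 13 33
f 31 33 32
f 32 33 34
f 32 34 16
f 33 13 35
f 33 35 34
f 34 35 36
f 34 36 16
f 35 13 37
f 35 37 36
f 36 37 38
f 36 38 16
f 37 13 14
f 37 14 38
f 38 14 15
f 38 15 16
f 40 42 39
f 43 40 39
f 39 42 41
f 41 43 39
f 40 46 42
f 44 40 43
f 44 46 40
f 42 46 41
f 45 43 41
f 41 46 45
f 45 44 43
f 46 44 45
f 47 84 63
f 84 58 87
f 63 87 52
f 84 87 63
f 47 63 59
f 63 52 64
f 59 64 48
f 63 64 59
f 47 59 68
f 59 48 69
f 68 69 54
f 59 69 68
f 47 68 80
f 68 54 83
f 80 83 57
f 68 83 80
f 47 80 84
f 80 57 88
f 84 88 58
f 80 88 84
f 48 64 75
f 64 52 78
f 75 78 56
f 64 78 75
f 52 87 65
f 87 58 86
f 65 86 51
f 87 86 65
f 58 88 85
f 88 57 81
f 85 81 49
f 88 81 85
f 57 83 82
f 83 54 70
f 82 70 53
f 83 70 82
f 54 69 74
f 69 48 71
f 74 71 55
f 69 71 74
f 50 76 62
f 76 56 77
f 62 77 51
f 76 77 62
f 50 62 60
f 62 51 61
f 60 61 49
f 62 61 60
f 50 60 67
f 60 49 66
f 67 66 53
f 60 66 67
f 50 67 72
f 67 53 73
f 72 73 55
f 67 73 72
f 50 72 76
f 72 55 79
f 76 79 56
f 72 79 76
f 51 77 65
f 77 56 78
f 65 78 52
f 77 78 65
f 49 61 85
f 61 51 86
f 85 86 58
f 61 86 85
f 53 66 82
f 66 49 81
f 82 81 57
f 66 81 82
f 55 73 74
f 73 53 70
f 74 70 54
f 73 70 74
f 56 79 75
f 79 55 71
f 75 71 48
f 79 71 75
f 90 89 92
f 90 92 91
f 92 89 93
f 92 93 91
f 93 89 94
f 93 94 91
f 94 89 95
f 94 95 91
f 95 89 96
f 95 96 91
f 96 89 97
f 96 97 91
f 97 89 98
f 97 98 91
f 98 89 99
f 98 99 91
f 99 89 100
f 99 100 91
f 100 89 101
f 100 101 91
f 101 89 90
f 101 90 91



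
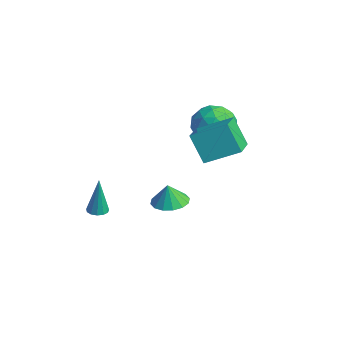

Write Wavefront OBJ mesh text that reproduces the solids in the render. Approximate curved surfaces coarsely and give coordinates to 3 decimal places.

v -1.196 -2.407 -3.554
v -0.649 -2.348 -3.574
v -1.124 -2.333 -1.426
v -0.768 -2.062 -3.58
v -1.023 -1.885 -3.578
v -1.333 -1.875 -3.568
v -1.599 -2.033 -3.553
v -1.737 -2.31 -3.539
v -1.703 -2.618 -3.529
v -1.508 -2.859 -3.528
v -1.214 -2.956 -3.534
v -0.914 -2.88 -3.547
v -0.704 -2.653 -3.562
v 1.334 0.207 -2.216
v 2.039 0.824 -2.138
v 1.326 0.073 -1.084
v 1.633 1.092 -2.109
v 1.148 1.122 -2.109
v 0.712 0.908 -2.137
v 0.443 0.505 -2.187
v 0.413 0.023 -2.244
v 0.629 -0.41 -2.294
v 1.034 -0.678 -2.323
v 1.52 -0.708 -2.323
v 1.956 -0.494 -2.295
v 2.225 -0.091 -2.245
v 2.255 0.391 -2.188
v 3.51 0.09 3.453
v 4.319 1.578 4.223
v 1.936 1.283 2.801
v 2.745 2.771 3.571
v 4.335 0.389 2.009
v 5.144 1.877 2.779
v 2.761 1.582 1.357
v 3.57 3.07 2.127
v 0.185 2.214 2.501
v 0.563 2.831 1.572
v 1.937 2.269 3.248
v 2.315 2.886 2.319
v 1.574 3.378 3.091
v 0.491 3.344 2.629
v 2.009 1.756 2.191
v 0.926 1.722 1.729
v 1.689 2.548 1.38
v 1.421 3.55 1.936
v 1.079 1.55 2.884
v 0.811 2.552 3.44
v 0.22 2.518 1.971
v 2.28 2.582 2.849
v 1.845 2.872 3.303
v 2.066 3.234 2.756
v 0.178 2.819 2.592
v 0.4 3.182 2.046
v 0.994 3.504 2.939
v 2.1 1.918 2.774
v 2.322 2.281 2.228
v 0.434 1.866 2.064
v 0.655 2.228 1.517
v 1.506 1.596 1.881
v 1.104 2.714 1.312
v 2.134 2.746 1.751
v 1.954 2.082 1.676
v 1.318 2.062 1.404
v 0.946 3.303 1.638
v 1.976 3.335 2.078
v 1.541 3.625 2.531
v 0.904 3.605 2.26
v 1.609 3.136 1.526
v 0.524 1.765 2.742
v 1.554 1.797 3.182
v 1.596 1.495 2.56
v 0.959 1.475 2.289
v 0.366 2.354 3.069
v 1.396 2.386 3.508
v 1.182 3.038 3.416
v 0.546 3.018 3.144
v 0.891 1.964 3.294
f 2 1 4
f 2 4 3
f 4 1 5
f 4 5 3
f 5 1 6
f 5 6 3
f 6 1 7
f 6 7 3
f 7 1 8
f 7 8 3
f 8 1 9
f 8 9 3
f 9 1 10
f 9 10 3
f 10 1 11
f 10 11 3
f 11 1 12
f 11 12 3
f 12 1 13
f 12 13 3
f 13 1 2
f 13 2 3
f 15 14 17
f 15 17 16
f 17 14 18
f 17 18 16
f 18 14 19
f 18 19 16
f 19 14 20
f 19 20 16
f 20 14 21
f 20 21 16
f 21 14 22
f 21 22 16
f 22 14 23
f 22 23 16
f 23 14 24
f 23 24 16
f 24 14 25
f 24 25 16
f 25 14 26
f 25 26 16
f 26 14 27
f 26 27 16
f 27 14 15
f 27 15 16
f 29 31 28
f 32 29 28
f 28 31 30
f 30 32 28
f 29 35 31
f 33 29 32
f 33 35 29
f 31 35 30
f 34 32 30
f 30 35 34
f 34 33 32
f 35 33 34
f 36 73 52
f 73 47 76
f 52 76 41
f 73 76 52
f 36 52 48
f 52 41 53
f 48 53 37
f 52 53 48
f 36 48 57
f 48 37 58
f 57 58 43
f 48 58 57
f 36 57 69
f 57 43 72
f 69 72 46
f 57 72 69
f 36 69 73
f 69 46 77
f 73 77 47
f 69 77 73
f 37 53 64
f 53 41 67
f 64 67 45
f 53 67 64
f 41 76 54
f 76 47 75
f 54 75 40
f 76 75 54
f 47 77 74
f 77 46 70
f 74 70 38
f 77 70 74
f 46 72 71
f 72 43 59
f 71 59 42
f 72 59 71
f 43 58 63
f 58 37 60
f 63 60 44
f 58 60 63
f 39 65 51
f 65 45 66
f 51 66 40
f 65 66 51
f 39 51 49
f 51 40 50
f 49 50 38
f 51 50 49
f 39 49 56
f 49 38 55
f 56 55 42
f 49 55 56
f 39 56 61
f 56 42 62
f 61 62 44
f 56 62 61
f 39 61 65
f 61 44 68
f 65 68 45
f 61 68 65
f 40 66 54
f 66 45 67
f 54 67 41
f 66 67 54
f 38 50 74
f 50 40 75
f 74 75 47
f 50 75 74
f 42 55 71
f 55 38 70
f 71 70 46
f 55 70 71
f 44 62 63
f 62 42 59
f 63 59 43
f 62 59 63
f 45 68 64
f 68 44 60
f 64 60 37
f 68 60 64



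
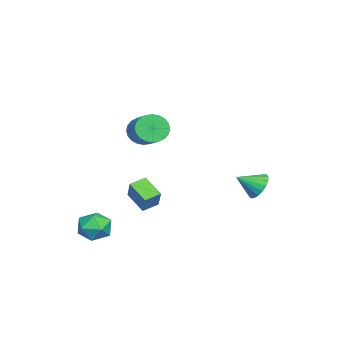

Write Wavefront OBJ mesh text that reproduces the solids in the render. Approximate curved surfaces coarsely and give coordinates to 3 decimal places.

v -2.431 -2.444 -4.437
v -3.225 -3.57 -3.529
v -3.177 -1.669 -4.128
v -3.971 -2.795 -3.22
v -1.509 -2.065 -3.16
v -2.303 -3.191 -2.252
v -2.255 -1.29 -2.851
v -3.049 -2.416 -1.943
v 2.583 -3.246 -3.582
v 3.574 -2.833 -3.954
v 3.466 -4.647 -2.786
v 4.457 -4.234 -3.158
v 3.878 -3.681 -2.353
v 3.332 -2.815 -2.844
v 3.708 -4.665 -3.896
v 3.162 -3.799 -4.387
v 4.269 -3.71 -4.148
v 4.374 -3.102 -3.194
v 2.666 -4.378 -3.546
v 2.771 -3.77 -2.592
v -3.679 4.27 -2.292
v -2.926 4.855 -1.93
v -3.121 3.03 -1.448
v -3.256 4.915 -1.624
v -3.67 4.847 -1.451
v -4.086 4.664 -1.444
v -4.421 4.404 -1.605
v -4.609 4.117 -1.903
v -4.613 3.86 -2.277
v -4.432 3.684 -2.654
v -4.101 3.625 -2.96
v -3.687 3.693 -3.133
v -3.272 3.875 -3.14
v -2.937 4.136 -2.979
v -2.749 4.423 -2.682
v -2.745 4.68 -2.307
v 0.95 -1.509 3.326
v 1.6 -2.059 2.763
v 2.939 -1.22 3.492
v 2.29 -0.671 4.054
v 1.535 -1.747 2.524
v 2.874 -0.909 3.253
v 1.381 -1.399 2.408
v 2.72 -0.561 3.136
v 1.161 -1.068 2.431
v 2.501 -0.23 3.159
v 0.909 -0.804 2.59
v 2.249 0.034 3.318
v 0.664 -0.647 2.861
v 2.003 0.191 3.59
v 0.462 -0.622 3.203
v 1.801 0.216 3.932
v 0.334 -0.732 3.564
v 1.674 0.107 4.292
v 0.301 -0.96 3.888
v 1.64 -0.121 4.617
v 0.366 -1.271 4.127
v 1.705 -0.433 4.856
v 0.52 -1.619 4.244
v 1.859 -0.781 4.972
v 0.739 -1.95 4.221
v 2.079 -1.112 4.949
v 0.991 -2.214 4.062
v 2.331 -1.376 4.79
v 1.237 -2.371 3.79
v 2.576 -1.533 4.519
v 1.439 -2.396 3.448
v 2.778 -1.558 4.177
v 1.566 -2.287 3.088
v 2.906 -1.448 3.816
f 2 4 1
f 5 2 1
f 1 4 3
f 3 5 1
f 2 8 4
f 6 2 5
f 6 8 2
f 4 8 3
f 7 5 3
f 3 8 7
f 7 6 5
f 8 6 7
f 9 20 14
f 9 14 10
f 9 10 16
f 9 16 19
f 9 19 20
f 10 14 18
f 14 20 13
f 20 19 11
f 19 16 15
f 16 10 17
f 12 18 13
f 12 13 11
f 12 11 15
f 12 15 17
f 12 17 18
f 13 18 14
f 11 13 20
f 15 11 19
f 17 15 16
f 18 17 10
f 22 21 24
f 22 24 23
f 24 21 25
f 24 25 23
f 25 21 26
f 25 26 23
f 26 21 27
f 26 27 23
f 27 21 28
f 27 28 23
f 28 21 29
f 28 29 23
f 29 21 30
f 29 30 23
f 30 21 31
f 30 31 23
f 31 21 32
f 31 32 23
f 32 21 33
f 32 33 23
f 33 21 34
f 33 34 23
f 34 21 35
f 34 35 23
f 35 21 36
f 35 36 23
f 36 21 22
f 36 22 23
f 38 37 41
f 38 41 39
f 39 41 42
f 39 42 40
f 41 37 43
f 41 43 42
f 42 43 44
f 42 44 40
f 43 37 45
f 43 45 44
f 44 45 46
f 44 46 40
f 45 37 47
f 45 47 46
f 46 47 48
f 46 48 40
f 47 37 49
f 47 49 48
f 48 49 50
f 48 50 40
f 49 37 51
f 49 51 50
f 50 51 52
f 50 52 40
f 51 37 53
f 51 53 52
f 52 53 54
f 52 54 40
f 53 37 55
f 53 55 54
f 54 55 56
f 54 56 40
f 55 37 57
f 55 57 56
f 56 57 58
f 56 58 40
f 57 37 59
f 57 59 58
f 58 59 60
f 58 60 40
f 59 37 61
f 59 61 60
f 60 61 62
f 60 62 40
f 61 37 63
f 61 63 62
f 62 63 64
f 62 64 40
f 63 37 65
f 63 65 64
f 64 65 66
f 64 66 40
f 65 37 67
f 65 67 66
f 66 67 68
f 66 68 40
f 67 37 69
f 67 69 68
f 68 69 70
f 68 70 40
f 69 37 38
f 69 38 70
f 70 38 39
f 70 39 40



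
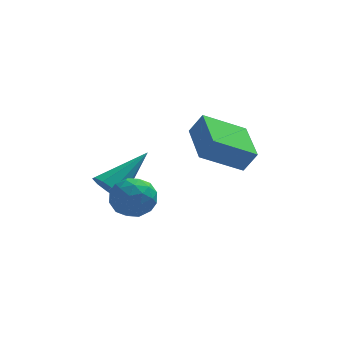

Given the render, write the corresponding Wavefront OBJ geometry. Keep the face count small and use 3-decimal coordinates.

v 3.97 0.865 -0.46
v 2.394 0.566 0.441
v 3.766 2.784 -0.178
v 2.19 2.484 0.723
v 4.45 0.796 0.357
v 2.874 0.496 1.258
v 4.246 2.714 0.639
v 2.67 2.415 1.54
v -0.781 -0.135 -0.586
v -0.446 0.068 -1.178
v 0.641 0.875 0.566
v -0.78 0.398 -1.055
v -1.115 0.478 -0.712
v -1.293 0.272 -0.31
v -1.232 -0.125 -0.038
v -0.959 -0.527 -0.021
v -0.603 -0.746 -0.269
v -0.33 -0.678 -0.665
v -0.268 -0.357 -1.024
v -0.039 -0.779 0.071
v 0.611 -1.314 0.303
v -0.571 -1.786 -0.763
v 0.079 -2.321 -0.531
v -0.534 -2.101 0.051
v -0.205 -1.478 0.566
v 0.245 -1.622 -1.026
v 0.574 -0.999 -0.511
v 0.786 -1.835 -0.375
v 0.305 -2.131 0.29
v -0.265 -0.969 -0.75
v -0.746 -1.265 -0.085
v 0.333 -0.958 0.26
v -0.293 -2.142 -0.72
v -0.653 -2.013 -0.378
v -0.271 -2.327 -0.242
v -0.147 -1.054 0.415
v 0.235 -1.369 0.551
v -0.438 -1.831 0.403
v -0.195 -1.731 -1.011
v 0.187 -2.046 -0.875
v 0.311 -0.773 -0.218
v 0.693 -1.087 -0.082
v 0.478 -1.269 -0.863
v 0.818 -1.578 -0.002
v 0.505 -2.171 -0.492
v 0.602 -1.76 -0.783
v 0.796 -1.394 -0.48
v 0.535 -1.752 0.389
v 0.222 -2.345 -0.101
v -0.138 -2.215 0.241
v 0.055 -1.849 0.543
v 0.638 -2.059 -0.009
v -0.182 -0.755 -0.359
v -0.495 -1.348 -0.849
v -0.015 -1.251 -1.003
v 0.178 -0.885 -0.701
v -0.465 -0.929 0.032
v -0.778 -1.522 -0.458
v -0.756 -1.706 0.02
v -0.562 -1.34 0.323
v -0.598 -1.041 -0.451
f 2 4 1
f 5 2 1
f 1 4 3
f 3 5 1
f 2 8 4
f 6 2 5
f 6 8 2
f 4 8 3
f 7 5 3
f 3 8 7
f 7 6 5
f 8 6 7
f 10 9 12
f 10 12 11
f 12 9 13
f 12 13 11
f 13 9 14
f 13 14 11
f 14 9 15
f 14 15 11
f 15 9 16
f 15 16 11
f 16 9 17
f 16 17 11
f 17 9 18
f 17 18 11
f 18 9 19
f 18 19 11
f 19 9 10
f 19 10 11
f 20 57 36
f 57 31 60
f 36 60 25
f 57 60 36
f 20 36 32
f 36 25 37
f 32 37 21
f 36 37 32
f 20 32 41
f 32 21 42
f 41 42 27
f 32 42 41
f 20 41 53
f 41 27 56
f 53 56 30
f 41 56 53
f 20 53 57
f 53 30 61
f 57 61 31
f 53 61 57
f 21 37 48
f 37 25 51
f 48 51 29
f 37 51 48
f 25 60 38
f 60 31 59
f 38 59 24
f 60 59 38
f 31 61 58
f 61 30 54
f 58 54 22
f 61 54 58
f 30 56 55
f 56 27 43
f 55 43 26
f 56 43 55
f 27 42 47
f 42 21 44
f 47 44 28
f 42 44 47
f 23 49 35
f 49 29 50
f 35 50 24
f 49 50 35
f 23 35 33
f 35 24 34
f 33 34 22
f 35 34 33
f 23 33 40
f 33 22 39
f 40 39 26
f 33 39 40
f 23 40 45
f 40 26 46
f 45 46 28
f 40 46 45
f 23 45 49
f 45 28 52
f 49 52 29
f 45 52 49
f 24 50 38
f 50 29 51
f 38 51 25
f 50 51 38
f 22 34 58
f 34 24 59
f 58 59 31
f 34 59 58
f 26 39 55
f 39 22 54
f 55 54 30
f 39 54 55
f 28 46 47
f 46 26 43
f 47 43 27
f 46 43 47
f 29 52 48
f 52 28 44
f 48 44 21
f 52 44 48



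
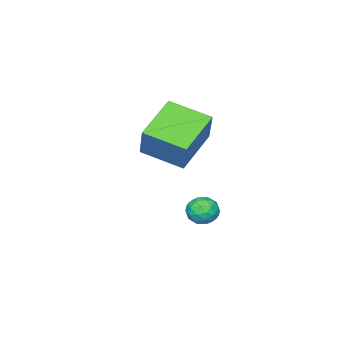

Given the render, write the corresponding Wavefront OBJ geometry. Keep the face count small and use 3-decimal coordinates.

v -2.251 3.733 0.943
v -1.682 1.969 1.484
v -4.202 3.381 1.851
v -3.632 1.618 2.392
v -1.668 4.382 2.448
v -1.098 2.619 2.989
v -3.618 4.031 3.356
v -3.049 2.267 3.897
v -3.734 4.307 -2.127
v -3.111 4.188 -1.753
v -3.889 3.132 -2.247
v -3.266 3.013 -1.873
v -3.855 3.285 -1.527
v -3.76 4.011 -1.453
v -3.24 3.309 -2.547
v -3.145 4.035 -2.473
v -2.806 3.57 -2.013
v -3.186 3.556 -1.383
v -3.814 3.764 -2.617
v -4.194 3.75 -1.987
v -3.409 4.351 -1.93
v -3.591 2.969 -2.07
v -3.937 3.13 -1.867
v -3.571 3.059 -1.648
v -3.791 4.247 -1.753
v -3.425 4.177 -1.534
v -3.862 3.646 -1.401
v -3.575 3.143 -2.466
v -3.209 3.073 -2.247
v -3.429 4.261 -2.352
v -3.063 4.19 -2.133
v -3.138 3.674 -2.599
v -2.864 3.917 -1.863
v -2.954 3.227 -1.933
v -2.939 3.401 -2.329
v -2.883 3.827 -2.285
v -3.087 3.909 -1.492
v -3.178 3.218 -1.563
v -3.524 3.379 -1.36
v -3.468 3.805 -1.316
v -2.908 3.546 -1.645
v -3.822 4.102 -2.437
v -3.913 3.411 -2.508
v -3.532 3.515 -2.684
v -3.476 3.941 -2.64
v -4.046 4.093 -2.067
v -4.136 3.403 -2.137
v -4.117 3.493 -1.715
v -4.061 3.919 -1.671
v -4.092 3.774 -2.355
f 2 4 1
f 5 2 1
f 1 4 3
f 3 5 1
f 2 8 4
f 6 2 5
f 6 8 2
f 4 8 3
f 7 5 3
f 3 8 7
f 7 6 5
f 8 6 7
f 9 46 25
f 46 20 49
f 25 49 14
f 46 49 25
f 9 25 21
f 25 14 26
f 21 26 10
f 25 26 21
f 9 21 30
f 21 10 31
f 30 31 16
f 21 31 30
f 9 30 42
f 30 16 45
f 42 45 19
f 30 45 42
f 9 42 46
f 42 19 50
f 46 50 20
f 42 50 46
f 10 26 37
f 26 14 40
f 37 40 18
f 26 40 37
f 14 49 27
f 49 20 48
f 27 48 13
f 49 48 27
f 20 50 47
f 50 19 43
f 47 43 11
f 50 43 47
f 19 45 44
f 45 16 32
f 44 32 15
f 45 32 44
f 16 31 36
f 31 10 33
f 36 33 17
f 31 33 36
f 12 38 24
f 38 18 39
f 24 39 13
f 38 39 24
f 12 24 22
f 24 13 23
f 22 23 11
f 24 23 22
f 12 22 29
f 22 11 28
f 29 28 15
f 22 28 29
f 12 29 34
f 29 15 35
f 34 35 17
f 29 35 34
f 12 34 38
f 34 17 41
f 38 41 18
f 34 41 38
f 13 39 27
f 39 18 40
f 27 40 14
f 39 40 27
f 11 23 47
f 23 13 48
f 47 48 20
f 23 48 47
f 15 28 44
f 28 11 43
f 44 43 19
f 28 43 44
f 17 35 36
f 35 15 32
f 36 32 16
f 35 32 36
f 18 41 37
f 41 17 33
f 37 33 10
f 41 33 37



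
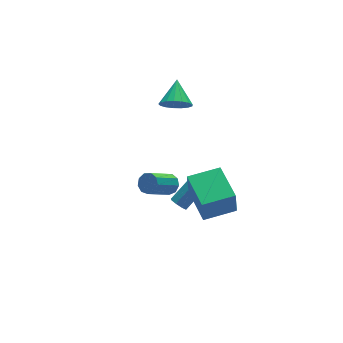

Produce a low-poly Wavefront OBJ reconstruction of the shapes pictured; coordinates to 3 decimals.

v -0.362 -1.114 -2.849
v 0.046 -1.287 -2.401
v -1.371 -1.619 -1.242
v -1.778 -1.446 -1.691
v -0.032 -0.863 -2.375
v -1.448 -1.196 -1.216
v -0.264 -0.558 -2.57
v -1.68 -0.89 -1.411
v -0.542 -0.512 -2.897
v -1.958 -0.844 -1.738
v -0.735 -0.748 -3.201
v -2.152 -1.08 -2.042
v -0.754 -1.155 -3.341
v -2.17 -1.487 -2.182
v -0.589 -1.543 -3.251
v -2.006 -1.875 -2.092
v -0.318 -1.73 -2.973
v -1.735 -2.062 -1.814
v -0.067 -1.629 -2.637
v -1.484 -1.961 -1.478
v -0.025 -1.511 -4.439
v 0.24 -1.3 -4.834
v 1.43 -1.078 -3.915
v 1.165 -1.289 -3.521
v 0.032 -1.03 -4.629
v 1.222 -0.808 -3.71
v -0.21 -1.041 -4.313
v 0.98 -0.82 -3.394
v -0.344 -1.328 -4.071
v 0.847 -1.107 -3.152
v -0.29 -1.722 -4.045
v 0.9 -1.5 -3.126
v -0.082 -1.992 -4.25
v 1.108 -1.77 -3.331
v 0.16 -1.98 -4.566
v 1.35 -1.759 -3.647
v 0.293 -1.693 -4.808
v 1.484 -1.472 -3.889
v 2.094 2.611 -0.499
v 2.566 2.845 -1.241
v 2.826 3.789 0.339
v 2.205 3.088 -1.266
v 1.819 3.221 -1.116
v 1.496 3.215 -0.824
v 1.309 3.071 -0.458
v 1.302 2.821 -0.101
v 1.477 2.523 0.165
v 1.793 2.246 0.278
v 2.177 2.052 0.214
v 2.543 1.986 -0.013
v 2.806 2.064 -0.352
v 2.905 2.267 -0.724
v 2.819 2.549 -1.045
v -0.245 -4.457 -2.792
v -0.401 -4.564 -1.304
v 0.116 -2.306 -2.6
v -0.041 -2.412 -1.112
v 1.521 -4.768 -2.628
v 1.364 -4.874 -1.14
v 1.881 -2.616 -2.436
v 1.725 -2.723 -0.948
f 2 1 5
f 2 5 3
f 3 5 6
f 3 6 4
f 5 1 7
f 5 7 6
f 6 7 8
f 6 8 4
f 7 1 9
f 7 9 8
f 8 9 10
f 8 10 4
f 9 1 11
f 9 11 10
f 10 11 12
f 10 12 4
f 11 1 13
f 11 13 12
f 12 13 14
f 12 14 4
f 13 1 15
f 13 15 14
f 14 15 16
f 14 16 4
f 15 1 17
f 15 17 16
f 16 17 18
f 16 18 4
f 17 1 19
f 17 19 18
f 18 19 20
f 18 20 4
f 19 1 2
f 19 2 20
f 20 2 3
f 20 3 4
f 22 21 25
f 22 25 23
f 23 25 26
f 23 26 24
f 25 21 27
f 25 27 26
f 26 27 28
f 26 28 24
f 27 21 29
f 27 29 28
f 28 29 30
f 28 30 24
f 29 21 31
f 29 31 30
f 30 31 32
f 30 32 24
f 31 21 33
f 31 33 32
f 32 33 34
f 32 34 24
f 33 21 35
f 33 35 34
f 34 35 36
f 34 36 24
f 35 21 37
f 35 37 36
f 36 37 38
f 36 38 24
f 37 21 22
f 37 22 38
f 38 22 23
f 38 23 24
f 40 39 42
f 40 42 41
f 42 39 43
f 42 43 41
f 43 39 44
f 43 44 41
f 44 39 45
f 44 45 41
f 45 39 46
f 45 46 41
f 46 39 47
f 46 47 41
f 47 39 48
f 47 48 41
f 48 39 49
f 48 49 41
f 49 39 50
f 49 50 41
f 50 39 51
f 50 51 41
f 51 39 52
f 51 52 41
f 52 39 53
f 52 53 41
f 53 39 40
f 53 40 41
f 55 57 54
f 58 55 54
f 54 57 56
f 56 58 54
f 55 61 57
f 59 55 58
f 59 61 55
f 57 61 56
f 60 58 56
f 56 61 60
f 60 59 58
f 61 59 60



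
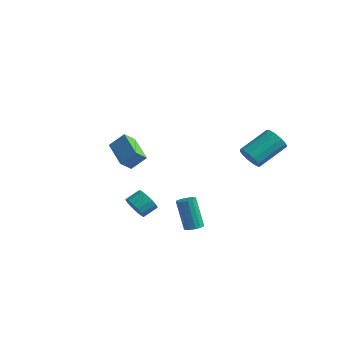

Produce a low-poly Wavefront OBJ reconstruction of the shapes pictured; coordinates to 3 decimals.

v 3.103 2.744 1.251
v 3.731 2.322 1.638
v 4.285 4.134 2.716
v 3.657 4.556 2.329
v 3.918 2.503 1.237
v 4.472 4.316 2.314
v 3.847 2.761 0.84
v 4.401 4.574 1.917
v 3.539 3.014 0.573
v 4.093 4.826 1.651
v 3.093 3.181 0.522
v 3.647 4.993 1.6
v 2.65 3.209 0.702
v 3.204 5.021 1.78
v 2.351 3.089 1.057
v 2.905 4.901 2.135
v 2.291 2.86 1.473
v 2.845 4.672 2.551
v 2.488 2.594 1.819
v 3.042 4.406 2.897
v 2.881 2.376 1.984
v 3.435 4.188 3.062
v 3.344 2.274 1.917
v 3.898 4.086 2.995
v 3.109 -2.305 -2.212
v 3.615 -2.09 -2.028
v 2.837 -1.879 -0.143
v 2.331 -2.095 -0.328
v 3.457 -1.851 -2.119
v 2.679 -1.64 -0.235
v 3.207 -1.734 -2.236
v 2.429 -1.523 -0.351
v 2.93 -1.77 -2.346
v 2.152 -1.559 -0.461
v 2.701 -1.95 -2.421
v 1.923 -1.739 -0.536
v 2.581 -2.225 -2.439
v 1.803 -2.014 -0.554
v 2.603 -2.521 -2.397
v 1.825 -2.31 -0.512
v 2.761 -2.76 -2.305
v 1.983 -2.549 -0.421
v 3.011 -2.877 -2.189
v 2.233 -2.666 -0.304
v 3.288 -2.841 -2.079
v 2.51 -2.63 -0.194
v 3.517 -2.661 -2.004
v 2.739 -2.45 -0.119
v 3.637 -2.386 -1.986
v 2.859 -2.175 -0.101
v 0.166 -3.987 -0.974
v 0.451 -4.436 -0.35
v 0.739 -3.602 0.119
v 0.454 -3.153 -0.506
v 0.778 -4.399 -0.618
v 1.067 -3.565 -0.149
v 0.942 -4.252 -0.981
v 1.23 -3.417 -0.512
v 0.897 -4.034 -1.342
v 1.186 -3.199 -0.873
v 0.657 -3.803 -1.605
v 0.945 -2.968 -1.136
v 0.285 -3.622 -1.699
v 0.573 -2.787 -1.23
v -0.119 -3.538 -1.599
v 0.169 -2.704 -1.13
v -0.447 -3.575 -1.331
v -0.158 -2.741 -0.862
v -0.61 -3.723 -0.968
v -0.322 -2.888 -0.499
v -0.566 -3.941 -0.607
v -0.277 -3.106 -0.138
v -0.325 -4.172 -0.344
v -0.037 -3.337 0.125
v 0.047 -4.353 -0.25
v 0.335 -3.518 0.219
v -3.373 -0.258 -0.692
v -3.54 -1.026 0.005
v -5.088 0.652 -0.1
v -5.255 -0.115 0.597
v -2.725 0.395 0.183
v -2.892 -0.372 0.88
v -4.44 1.306 0.775
v -4.607 0.538 1.472
f 2 1 5
f 2 5 3
f 3 5 6
f 3 6 4
f 5 1 7
f 5 7 6
f 6 7 8
f 6 8 4
f 7 1 9
f 7 9 8
f 8 9 10
f 8 10 4
f 9 1 11
f 9 11 10
f 10 11 12
f 10 12 4
f 11 1 13
f 11 13 12
f 12 13 14
f 12 14 4
f 13 1 15
f 13 15 14
f 14 15 16
f 14 16 4
f 15 1 17
f 15 17 16
f 16 17 18
f 16 18 4
f 17 1 19
f 17 19 18
f 18 19 20
f 18 20 4
f 19 1 21
f 19 21 20
f 20 21 22
f 20 22 4
f 21 1 23
f 21 23 22
f 22 23 24
f 22 24 4
f 23 1 2
f 23 2 24
f 24 2 3
f 24 3 4
f 26 25 29
f 26 29 27
f 27 29 30
f 27 30 28
f 29 25 31
f 29 31 30
f 30 31 32
f 30 32 28
f 31 25 33
f 31 33 32
f 32 33 34
f 32 34 28
f 33 25 35
f 33 35 34
f 34 35 36
f 34 36 28
f 35 25 37
f 35 37 36
f 36 37 38
f 36 38 28
f 37 25 39
f 37 39 38
f 38 39 40
f 38 40 28
f 39 25 41
f 39 41 40
f 40 41 42
f 40 42 28
f 41 25 43
f 41 43 42
f 42 43 44
f 42 44 28
f 43 25 45
f 43 45 44
f 44 45 46
f 44 46 28
f 45 25 47
f 45 47 46
f 46 47 48
f 46 48 28
f 47 25 49
f 47 49 48
f 48 49 50
f 48 50 28
f 49 25 26
f 49 26 50
f 50 26 27
f 50 27 28
f 52 51 55
f 52 55 53
f 53 55 56
f 53 56 54
f 55 51 57
f 55 57 56
f 56 57 58
f 56 58 54
f 57 51 59
f 57 59 58
f 58 59 60
f 58 60 54
f 59 51 61
f 59 61 60
f 60 61 62
f 60 62 54
f 61 51 63
f 61 63 62
f 62 63 64
f 62 64 54
f 63 51 65
f 63 65 64
f 64 65 66
f 64 66 54
f 65 51 67
f 65 67 66
f 66 67 68
f 66 68 54
f 67 51 69
f 67 69 68
f 68 69 70
f 68 70 54
f 69 51 71
f 69 71 70
f 70 71 72
f 70 72 54
f 71 51 73
f 71 73 72
f 72 73 74
f 72 74 54
f 73 51 75
f 73 75 74
f 74 75 76
f 74 76 54
f 75 51 52
f 75 52 76
f 76 52 53
f 76 53 54
f 78 80 77
f 81 78 77
f 77 80 79
f 79 81 77
f 78 84 80
f 82 78 81
f 82 84 78
f 80 84 79
f 83 81 79
f 79 84 83
f 83 82 81
f 84 82 83



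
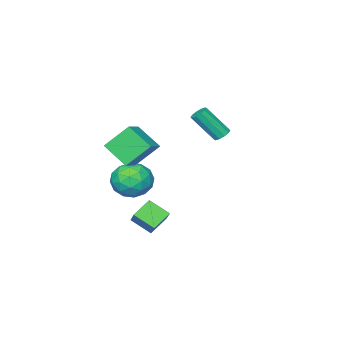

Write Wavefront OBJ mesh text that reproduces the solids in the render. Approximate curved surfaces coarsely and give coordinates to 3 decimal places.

v 1.681 0.619 -1.28
v 1.918 -0.837 -0.231
v 0.628 1.42 0.07
v 0.866 -0.035 1.119
v 2.894 1.235 -0.699
v 3.132 -0.22 0.35
v 1.842 2.037 0.651
v 2.079 0.581 1.7
v 3.57 2.346 -4.109
v 2.519 2.376 -3.398
v 3.101 3.4 -4.848
v 2.049 3.43 -4.137
v 4.351 3.47 -3.003
v 3.299 3.5 -2.292
v 3.881 4.524 -3.742
v 2.83 4.554 -3.031
v 0.725 0.227 -2.675
v 1.396 1.008 -3.385
v 2.284 0.052 -1.395
v 2.955 0.833 -2.105
v 1.972 1.262 -1.461
v 1.008 1.37 -2.252
v 2.672 -0.31 -2.528
v 1.708 -0.202 -3.319
v 2.599 0.676 -3.295
v 2.167 1.648 -2.635
v 1.513 -0.588 -2.145
v 1.081 0.384 -1.485
v 0.924 0.633 -3.142
v 2.756 0.427 -1.638
v 2.178 0.679 -1.259
v 2.573 1.138 -1.677
v 0.696 0.845 -2.476
v 1.09 1.305 -2.894
v 1.429 1.454 -1.763
v 2.59 -0.245 -1.886
v 2.984 0.215 -2.304
v 1.107 -0.078 -3.103
v 1.502 0.381 -3.521
v 2.251 -0.394 -3.017
v 2.025 0.897 -3.507
v 2.942 0.794 -2.754
v 2.775 0.122 -3.003
v 2.209 0.186 -3.468
v 1.771 1.468 -3.119
v 2.687 1.365 -2.367
v 2.109 1.617 -1.988
v 1.543 1.681 -2.453
v 2.478 1.273 -3.066
v 0.993 -0.305 -2.413
v 1.909 -0.408 -1.661
v 2.137 -0.621 -2.327
v 1.571 -0.557 -2.792
v 0.738 0.266 -2.026
v 1.655 0.163 -1.273
v 1.471 0.874 -1.312
v 0.905 0.938 -1.777
v 1.202 -0.213 -1.714
v -4.094 1.306 -0.595
v -3.62 1.598 -0.655
v -2.792 0.585 0.975
v -3.266 0.294 1.035
v -3.827 1.774 -0.44
v -2.999 0.761 1.19
v -4.136 1.771 -0.285
v -3.308 0.758 1.345
v -4.429 1.591 -0.248
v -3.601 0.578 1.382
v -4.594 1.302 -0.344
v -3.766 0.289 1.286
v -4.568 1.015 -0.535
v -3.74 0.002 1.095
v -4.361 0.839 -0.75
v -3.533 -0.174 0.88
v -4.052 0.842 -0.905
v -3.224 -0.171 0.725
v -3.759 1.022 -0.942
v -2.931 0.009 0.688
v -3.594 1.311 -0.846
v -2.766 0.298 0.784
f 2 4 1
f 5 2 1
f 1 4 3
f 3 5 1
f 2 8 4
f 6 2 5
f 6 8 2
f 4 8 3
f 7 5 3
f 3 8 7
f 7 6 5
f 8 6 7
f 10 12 9
f 13 10 9
f 9 12 11
f 11 13 9
f 10 16 12
f 14 10 13
f 14 16 10
f 12 16 11
f 15 13 11
f 11 16 15
f 15 14 13
f 16 14 15
f 17 54 33
f 54 28 57
f 33 57 22
f 54 57 33
f 17 33 29
f 33 22 34
f 29 34 18
f 33 34 29
f 17 29 38
f 29 18 39
f 38 39 24
f 29 39 38
f 17 38 50
f 38 24 53
f 50 53 27
f 38 53 50
f 17 50 54
f 50 27 58
f 54 58 28
f 50 58 54
f 18 34 45
f 34 22 48
f 45 48 26
f 34 48 45
f 22 57 35
f 57 28 56
f 35 56 21
f 57 56 35
f 28 58 55
f 58 27 51
f 55 51 19
f 58 51 55
f 27 53 52
f 53 24 40
f 52 40 23
f 53 40 52
f 24 39 44
f 39 18 41
f 44 41 25
f 39 41 44
f 20 46 32
f 46 26 47
f 32 47 21
f 46 47 32
f 20 32 30
f 32 21 31
f 30 31 19
f 32 31 30
f 20 30 37
f 30 19 36
f 37 36 23
f 30 36 37
f 20 37 42
f 37 23 43
f 42 43 25
f 37 43 42
f 20 42 46
f 42 25 49
f 46 49 26
f 42 49 46
f 21 47 35
f 47 26 48
f 35 48 22
f 47 48 35
f 19 31 55
f 31 21 56
f 55 56 28
f 31 56 55
f 23 36 52
f 36 19 51
f 52 51 27
f 36 51 52
f 25 43 44
f 43 23 40
f 44 40 24
f 43 40 44
f 26 49 45
f 49 25 41
f 45 41 18
f 49 41 45
f 60 59 63
f 60 63 61
f 61 63 64
f 61 64 62
f 63 59 65
f 63 65 64
f 64 65 66
f 64 66 62
f 65 59 67
f 65 67 66
f 66 67 68
f 66 68 62
f 67 59 69
f 67 69 68
f 68 69 70
f 68 70 62
f 69 59 71
f 69 71 70
f 70 71 72
f 70 72 62
f 71 59 73
f 71 73 72
f 72 73 74
f 72 74 62
f 73 59 75
f 73 75 74
f 74 75 76
f 74 76 62
f 75 59 77
f 75 77 76
f 76 77 78
f 76 78 62
f 77 59 79
f 77 79 78
f 78 79 80
f 78 80 62
f 79 59 60
f 79 60 80
f 80 60 61
f 80 61 62



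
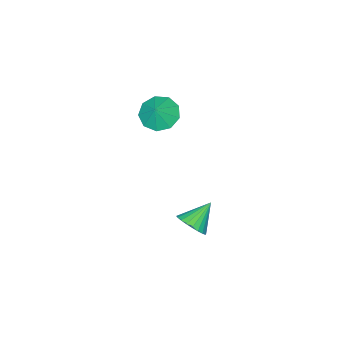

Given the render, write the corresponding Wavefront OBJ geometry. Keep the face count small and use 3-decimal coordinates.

v 0.031 0.539 2.733
v 0.607 -0.207 2.555
v 0.589 0.781 3.527
v 0.825 0.325 2.239
v 0.672 0.958 2.154
v 0.218 1.395 2.341
v -0.323 1.431 2.711
v -0.699 1.05 3.091
v -0.733 0.43 3.304
v -0.41 -0.139 3.25
v 0.12 -0.391 2.954
v 0.737 3.09 -3.342
v 1.242 2.94 -2.701
v -0.417 3.25 -2.398
v 1.266 3.262 -2.726
v 1.209 3.558 -2.845
v 1.081 3.782 -3.04
v 0.9 3.901 -3.281
v 0.694 3.897 -3.532
v 0.495 3.769 -3.753
v 0.333 3.538 -3.912
v 0.232 3.239 -3.984
v 0.208 2.917 -3.959
v 0.265 2.621 -3.839
v 0.393 2.397 -3.644
v 0.574 2.278 -3.403
v 0.78 2.283 -3.153
v 0.979 2.41 -2.932
v 1.141 2.641 -2.773
f 2 1 4
f 2 4 3
f 4 1 5
f 4 5 3
f 5 1 6
f 5 6 3
f 6 1 7
f 6 7 3
f 7 1 8
f 7 8 3
f 8 1 9
f 8 9 3
f 9 1 10
f 9 10 3
f 10 1 11
f 10 11 3
f 11 1 2
f 11 2 3
f 13 12 15
f 13 15 14
f 15 12 16
f 15 16 14
f 16 12 17
f 16 17 14
f 17 12 18
f 17 18 14
f 18 12 19
f 18 19 14
f 19 12 20
f 19 20 14
f 20 12 21
f 20 21 14
f 21 12 22
f 21 22 14
f 22 12 23
f 22 23 14
f 23 12 24
f 23 24 14
f 24 12 25
f 24 25 14
f 25 12 26
f 25 26 14
f 26 12 27
f 26 27 14
f 27 12 28
f 27 28 14
f 28 12 29
f 28 29 14
f 29 12 13
f 29 13 14



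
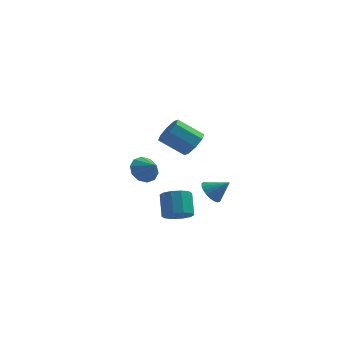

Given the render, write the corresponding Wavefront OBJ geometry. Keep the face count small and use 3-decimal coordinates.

v -3.797 3.27 -0.936
v -3.172 3.177 -1.685
v -3.043 2.61 -0.224
v -3.024 3.678 -1.378
v -3.171 4.023 -0.903
v -3.557 4.08 -0.44
v -4.035 3.828 -0.166
v -4.423 3.363 -0.187
v -4.571 2.863 -0.494
v -4.424 2.517 -0.969
v -4.038 2.46 -1.432
v -3.56 2.712 -1.706
v 0.047 4.007 -2.939
v 0.601 4.169 -3.603
v 1.133 3.973 -2.041
v 0.518 4.506 -3.49
v 0.354 4.758 -3.281
v 0.136 4.88 -3.013
v -0.097 4.851 -2.733
v -0.305 4.676 -2.488
v -0.452 4.385 -2.321
v -0.513 4.029 -2.261
v -0.477 3.67 -2.318
v -0.351 3.369 -2.483
v -0.155 3.178 -2.727
v 0.075 3.13 -3.007
v 0.301 3.235 -3.276
v 0.482 3.473 -3.486
v 0.589 3.803 -3.602
v -0.407 -0.954 3.264
v 0.104 -0.67 3.961
v -1.342 -0.702 5.033
v -1.853 -0.986 4.336
v -0.174 -0.142 3.602
v -1.619 -0.174 4.674
v -0.589 -0.09 3.045
v -2.034 -0.121 4.117
v -0.897 -0.544 2.616
v -2.342 -0.575 3.688
v -0.918 -1.238 2.567
v -2.364 -1.27 3.639
v -0.641 -1.766 2.926
v -2.086 -1.798 3.998
v -0.226 -1.819 3.483
v -1.671 -1.85 4.555
v 0.082 -1.365 3.912
v -1.363 -1.396 4.984
v -1.654 1.88 -3.911
v -0.843 1.62 -3.513
v -1.095 2.7 -2.292
v -1.906 2.96 -2.689
v -0.731 2.058 -3.877
v -0.984 3.139 -2.656
v -0.972 2.428 -4.255
v -1.225 3.509 -3.034
v -1.474 2.589 -4.501
v -1.726 3.669 -3.28
v -2.044 2.479 -4.521
v -2.296 3.559 -3.3
v -2.465 2.14 -4.308
v -2.717 3.22 -3.087
v -2.576 1.701 -3.944
v -2.829 2.782 -2.723
v -2.335 1.331 -3.566
v -2.588 2.412 -2.345
v -1.834 1.171 -3.32
v -2.086 2.251 -2.099
v -1.264 1.281 -3.3
v -1.516 2.361 -2.079
f 2 1 4
f 2 4 3
f 4 1 5
f 4 5 3
f 5 1 6
f 5 6 3
f 6 1 7
f 6 7 3
f 7 1 8
f 7 8 3
f 8 1 9
f 8 9 3
f 9 1 10
f 9 10 3
f 10 1 11
f 10 11 3
f 11 1 12
f 11 12 3
f 12 1 2
f 12 2 3
f 14 13 16
f 14 16 15
f 16 13 17
f 16 17 15
f 17 13 18
f 17 18 15
f 18 13 19
f 18 19 15
f 19 13 20
f 19 20 15
f 20 13 21
f 20 21 15
f 21 13 22
f 21 22 15
f 22 13 23
f 22 23 15
f 23 13 24
f 23 24 15
f 24 13 25
f 24 25 15
f 25 13 26
f 25 26 15
f 26 13 27
f 26 27 15
f 27 13 28
f 27 28 15
f 28 13 29
f 28 29 15
f 29 13 14
f 29 14 15
f 31 30 34
f 31 34 32
f 32 34 35
f 32 35 33
f 34 30 36
f 34 36 35
f 35 36 37
f 35 37 33
f 36 30 38
f 36 38 37
f 37 38 39
f 37 39 33
f 38 30 40
f 38 40 39
f 39 40 41
f 39 41 33
f 40 30 42
f 40 42 41
f 41 42 43
f 41 43 33
f 42 30 44
f 42 44 43
f 43 44 45
f 43 45 33
f 44 30 46
f 44 46 45
f 45 46 47
f 45 47 33
f 46 30 31
f 46 31 47
f 47 31 32
f 47 32 33
f 49 48 52
f 49 52 50
f 50 52 53
f 50 53 51
f 52 48 54
f 52 54 53
f 53 54 55
f 53 55 51
f 54 48 56
f 54 56 55
f 55 56 57
f 55 57 51
f 56 48 58
f 56 58 57
f 57 58 59
f 57 59 51
f 58 48 60
f 58 60 59
f 59 60 61
f 59 61 51
f 60 48 62
f 60 62 61
f 61 62 63
f 61 63 51
f 62 48 64
f 62 64 63
f 63 64 65
f 63 65 51
f 64 48 66
f 64 66 65
f 65 66 67
f 65 67 51
f 66 48 68
f 66 68 67
f 67 68 69
f 67 69 51
f 68 48 49
f 68 49 69
f 69 49 50
f 69 50 51

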